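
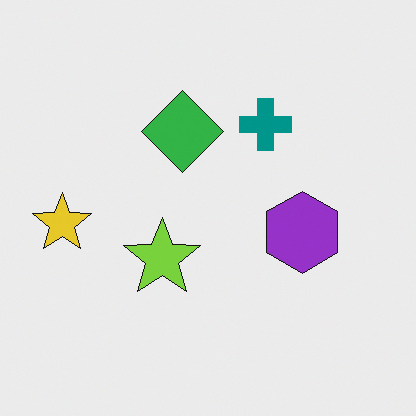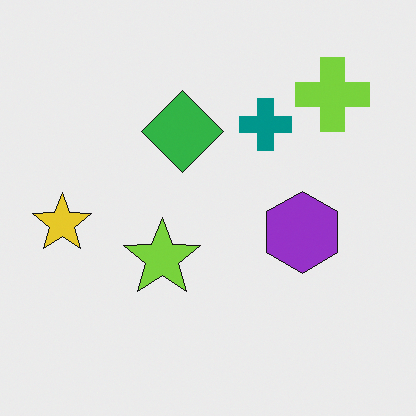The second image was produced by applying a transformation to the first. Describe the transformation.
The transformation is: overlaid with an additional lime cross.

A lime cross appears in the second image that is absent from the first.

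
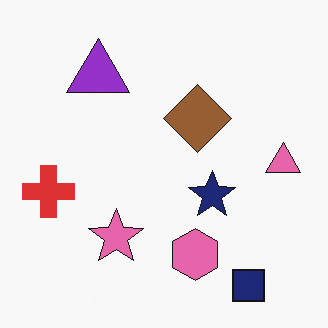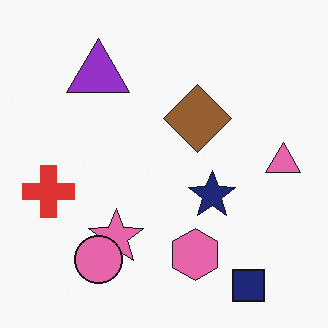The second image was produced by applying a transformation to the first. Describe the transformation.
This is the original image overlaid with an additional pink circle.

A pink circle appears in the second image that is absent from the first.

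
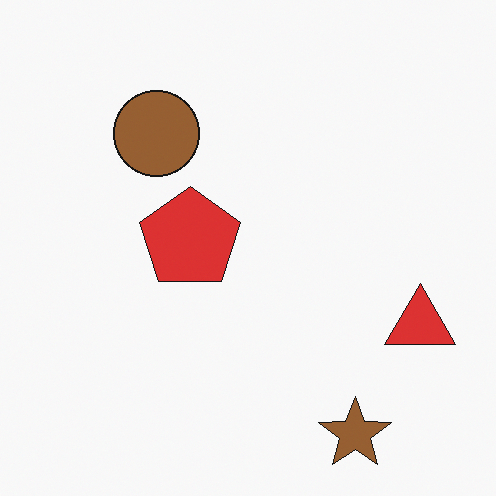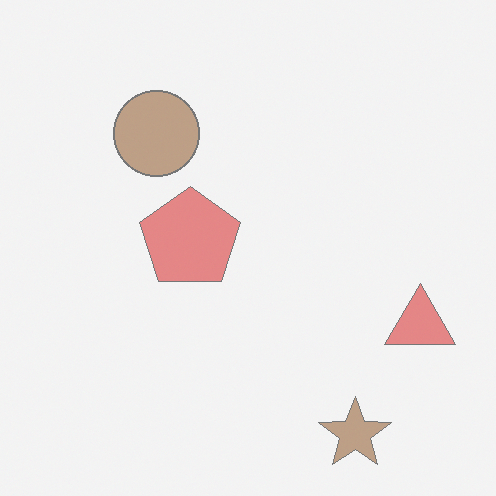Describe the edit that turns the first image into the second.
The second image is the first washed out (contrast reduced).

Tones are pushed toward mid-grey across the whole image — a global contrast change.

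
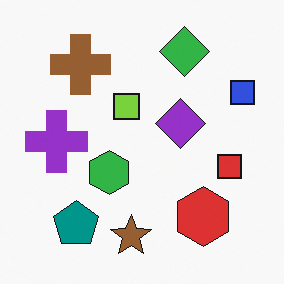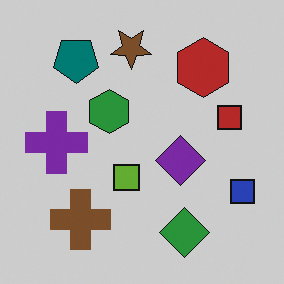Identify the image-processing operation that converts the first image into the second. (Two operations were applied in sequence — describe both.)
The second image is the first flipped vertically (top ↔ bottom), then slightly darkened.

The brown star is in the bottom of the first image and the top of the second — shapes on opposite sides of the horizontal midline have swapped in a mirror flip. Every pixel — background and shapes alike — is uniformly darkened.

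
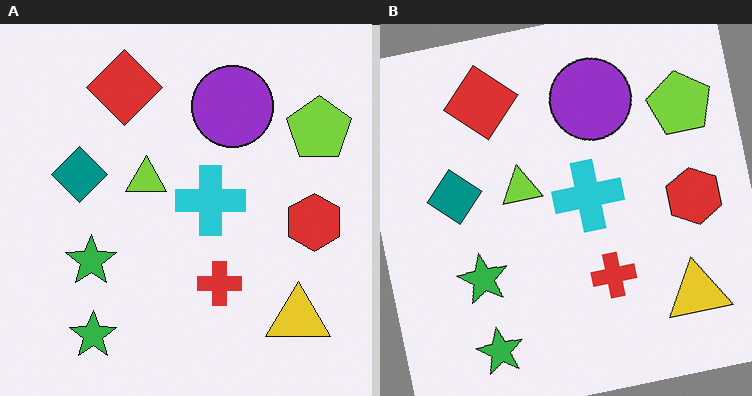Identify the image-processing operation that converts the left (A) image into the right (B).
The right (B) image is the left (A) rotated counter-clockwise by a slight angle.

Every shape is tilted by the same angle and the image corners show triangular fill wedges — a whole-image rotation by a non-right angle.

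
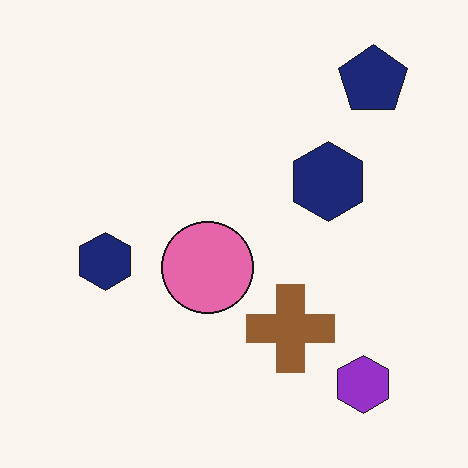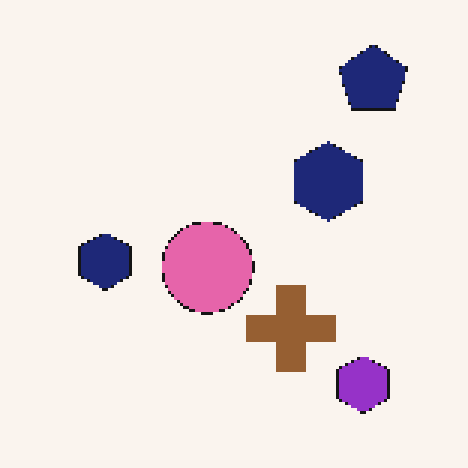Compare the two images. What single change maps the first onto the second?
The second image is the first lightly pixelated (a mild mosaic effect).

Shapes are reduced to large square blocks; fine edges and outlines are lost — a downscale-then-upscale (mosaic) effect.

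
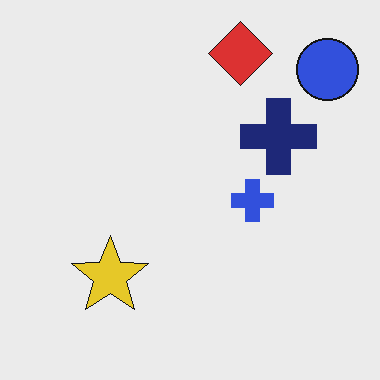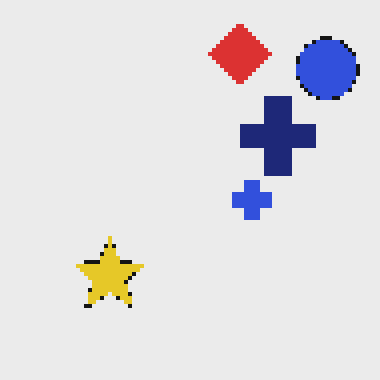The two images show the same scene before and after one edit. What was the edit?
This is the original image mildly pixelated.

Shapes are reduced to large square blocks; fine edges and outlines are lost — a downscale-then-upscale (mosaic) effect.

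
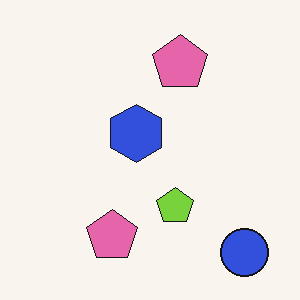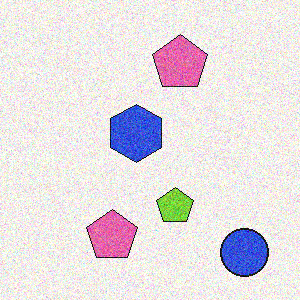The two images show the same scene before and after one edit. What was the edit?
Degraded with visible gaussian noise.

Random speckle covers the whole image, including the flat background.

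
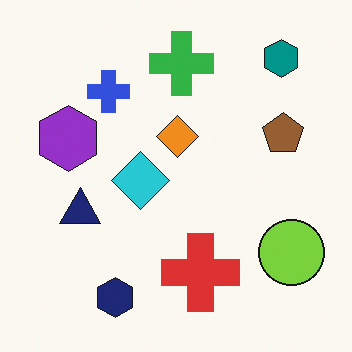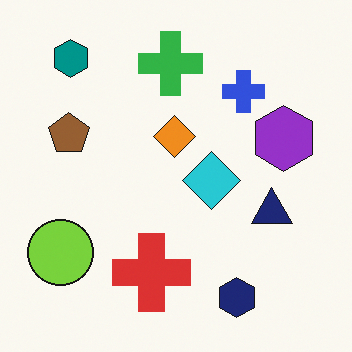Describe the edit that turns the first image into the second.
This is the original image flipped horizontally (left ↔ right).

The lime circle is in the bottom-right of the first image and the bottom-left of the second — shapes on opposite sides of the vertical midline have swapped in a mirror flip.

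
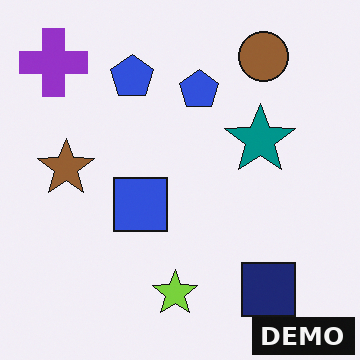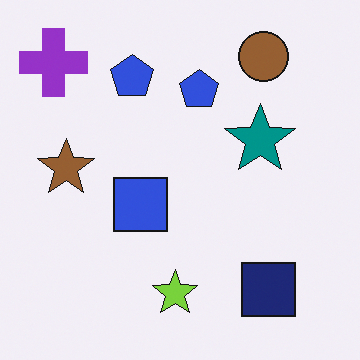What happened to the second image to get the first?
This is the original image watermarked with the text "DEMO" in the lower-right corner.

A dark label reading "DEMO" appears in the lower-right corner.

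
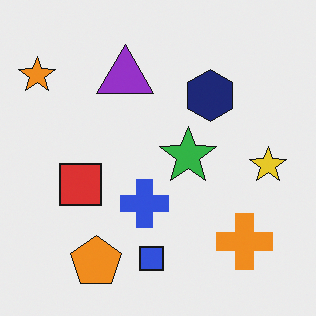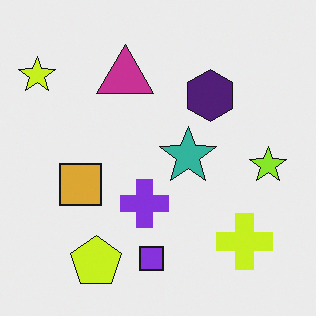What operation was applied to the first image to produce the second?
The image was hue-shifted slightly.

Every shape's color has rotated by the same amount around the hue wheel — a uniform hue shift.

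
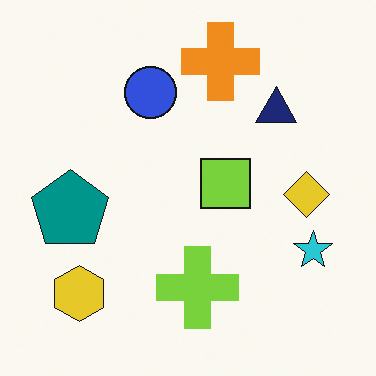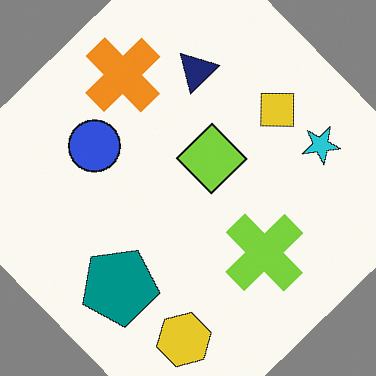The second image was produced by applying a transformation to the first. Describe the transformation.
The image was rotated counter-clockwise by a large amount — several tens of degrees.

Every shape is tilted by the same angle and the image corners show triangular fill wedges — a whole-image rotation by a non-right angle.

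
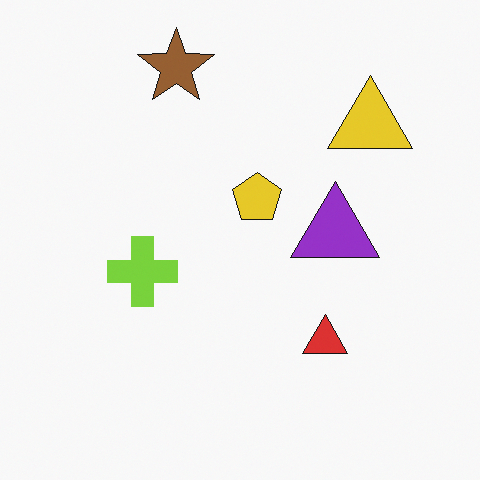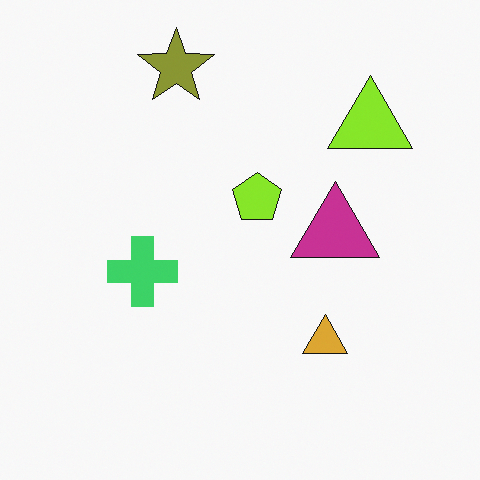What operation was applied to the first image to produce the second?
This is the original image hue-shifted slightly.

Every shape's color has rotated by the same amount around the hue wheel — a uniform hue shift.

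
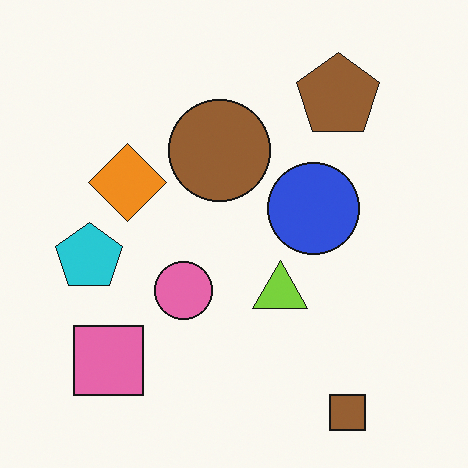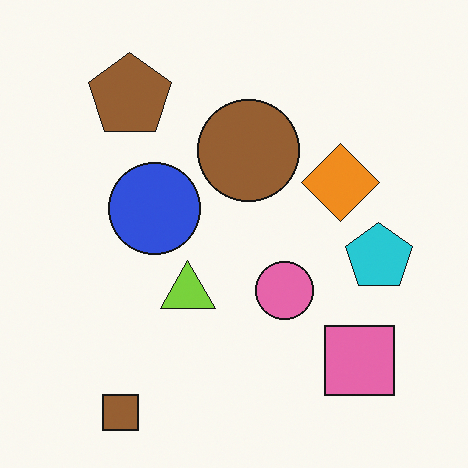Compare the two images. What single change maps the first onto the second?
The second image is the first flipped horizontally (left ↔ right).

The cyan pentagon is in the left of the first image and the right of the second — shapes on opposite sides of the vertical midline have swapped in a mirror flip.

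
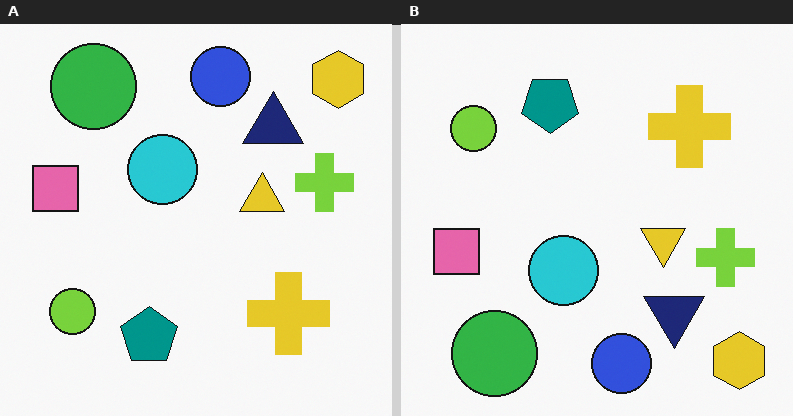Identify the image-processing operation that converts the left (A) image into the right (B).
This is the original image flipped vertically (top ↔ bottom).

The blue circle is in the top of the left (A) image and the bottom of the right (B) — shapes on opposite sides of the horizontal midline have swapped in a mirror flip.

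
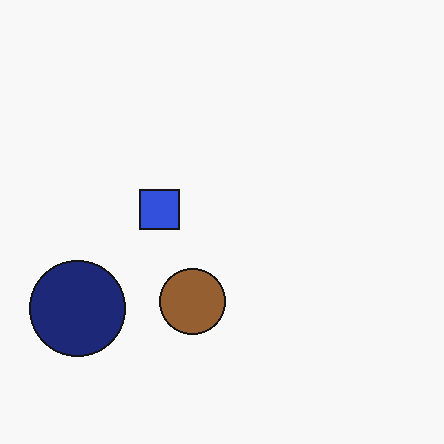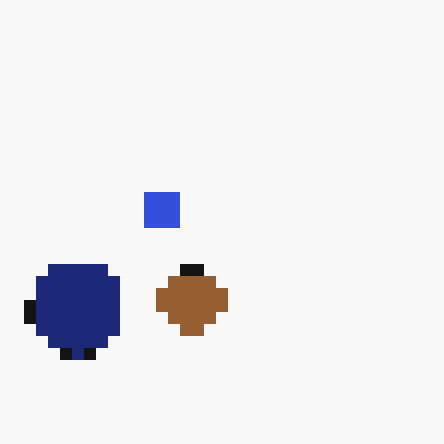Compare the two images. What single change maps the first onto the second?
Heavily pixelated into large blocks.

Shapes are reduced to large square blocks; fine edges and outlines are lost — a downscale-then-upscale (mosaic) effect.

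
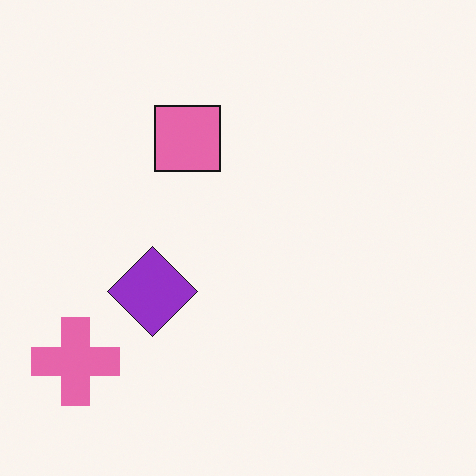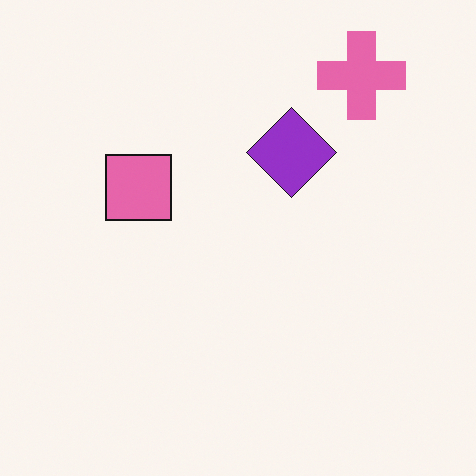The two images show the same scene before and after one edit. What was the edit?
The transformation is: transposed (reflected across the top-left ↔ bottom-right diagonal).

Shapes have swapped their row and column positions — what was in the top-right is now in the bottom-left — a diagonal reflection.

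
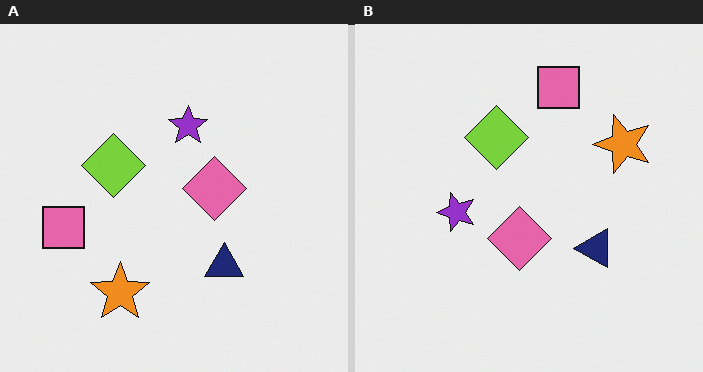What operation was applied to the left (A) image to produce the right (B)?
The image was transposed (reflected across the top-left ↔ bottom-right diagonal).

Shapes have swapped their row and column positions — what was in the top-right is now in the bottom-left — a diagonal reflection.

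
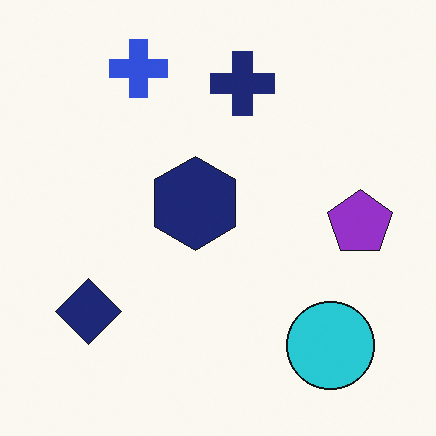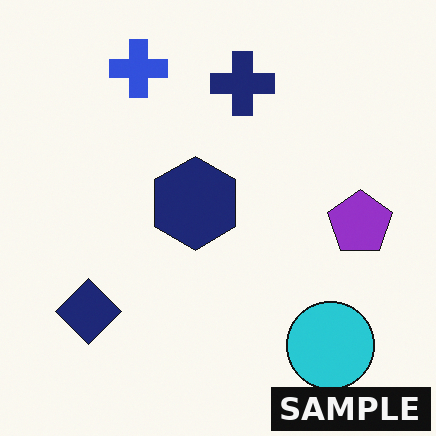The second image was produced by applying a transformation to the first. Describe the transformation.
The image was watermarked with the text "SAMPLE" in the lower-right corner.

A dark label reading "SAMPLE" appears in the lower-right corner.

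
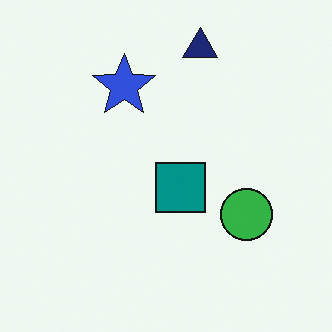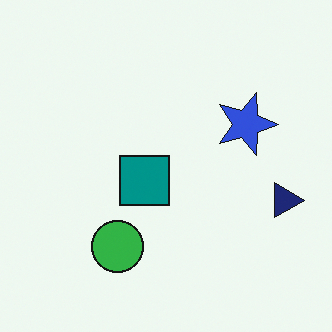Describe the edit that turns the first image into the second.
The image was rotated 90° clockwise.

The navy triangle sits in the top of the first image and the right of the second — consistent with a whole-image 90° clockwise rotation.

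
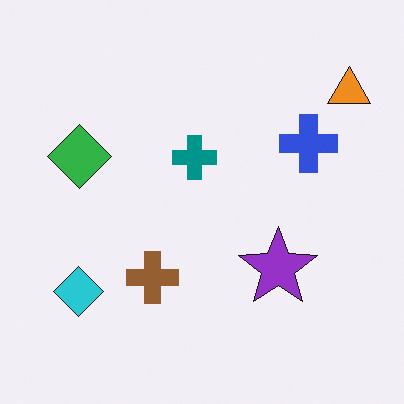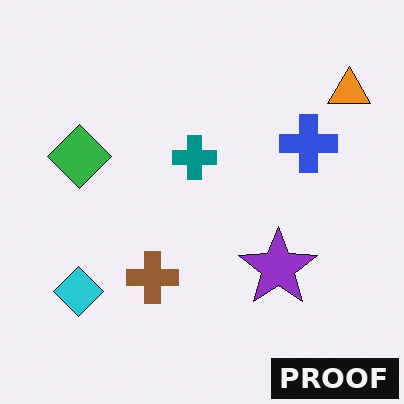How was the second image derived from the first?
The transformation is: watermarked with the text "PROOF" in the lower-right corner.

A dark label reading "PROOF" appears in the lower-right corner.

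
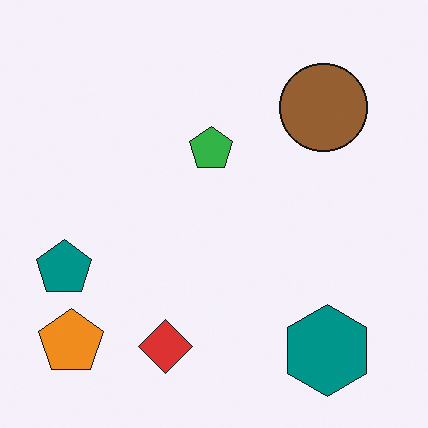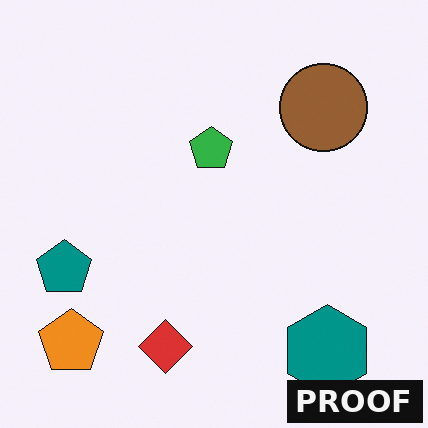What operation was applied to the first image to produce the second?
It was watermarked with the text "PROOF" in the lower-right corner.

A dark label reading "PROOF" appears in the lower-right corner.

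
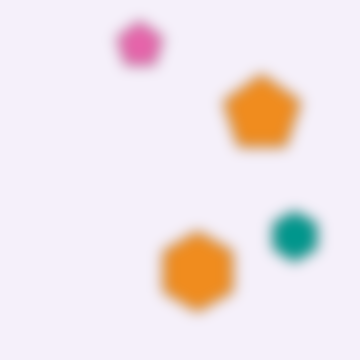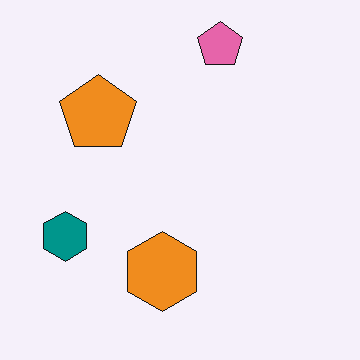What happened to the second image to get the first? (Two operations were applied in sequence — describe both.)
The first image is the second flipped horizontally (left ↔ right), then strongly gaussian-blurred.

The teal hexagon is in the left of the second image and the right of the first — shapes on opposite sides of the vertical midline have swapped in a mirror flip. Shape edges and outlines are uniformly softened across the whole image.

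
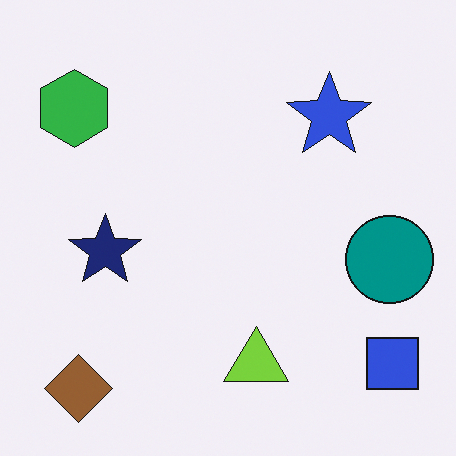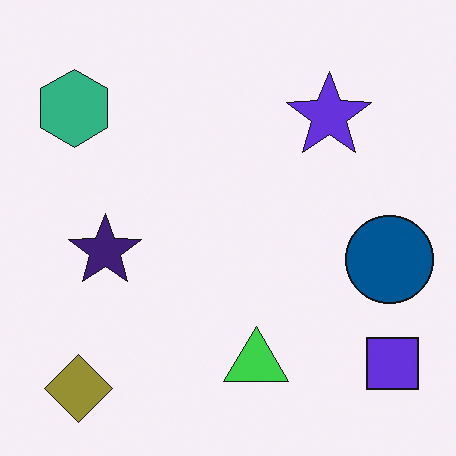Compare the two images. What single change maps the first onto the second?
The image was hue-shifted slightly.

Every shape's color has rotated by the same amount around the hue wheel — a uniform hue shift.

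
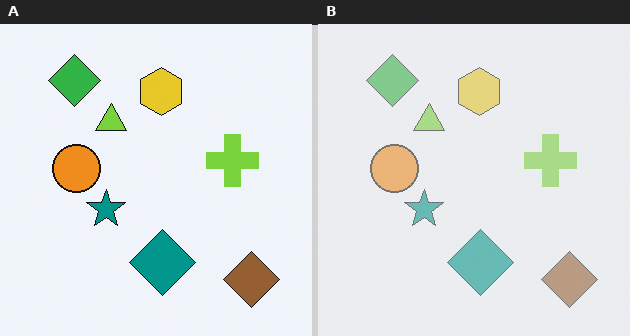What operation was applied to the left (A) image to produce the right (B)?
The right (B) image is the left (A) washed out (contrast reduced).

Tones are pushed toward mid-grey across the whole image — a global contrast change.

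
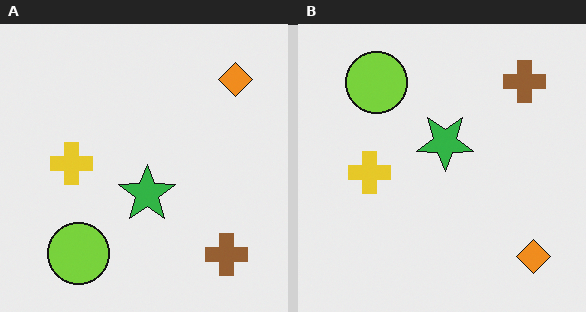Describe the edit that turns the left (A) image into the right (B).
This is the original image flipped vertically (top ↔ bottom).

The orange diamond is in the top-right of the left (A) image and the bottom-right of the right (B) — shapes on opposite sides of the horizontal midline have swapped in a mirror flip.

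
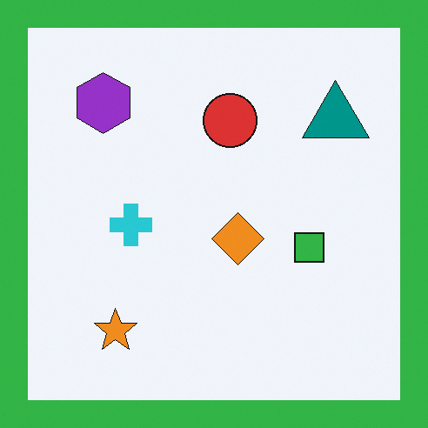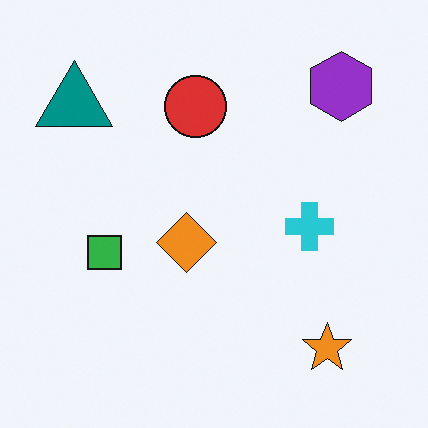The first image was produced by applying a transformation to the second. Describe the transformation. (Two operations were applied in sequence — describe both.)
It was flipped horizontally (left ↔ right), then framed with a green border.

The teal triangle is in the top-left of the second image and the top-right of the first — shapes on opposite sides of the vertical midline have swapped in a mirror flip. A solid green frame runs around the edge of the first image, with the content slightly shrunk inside it.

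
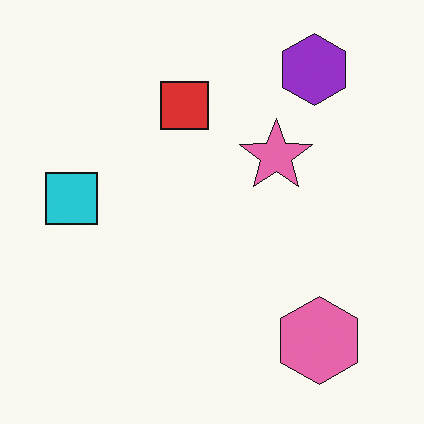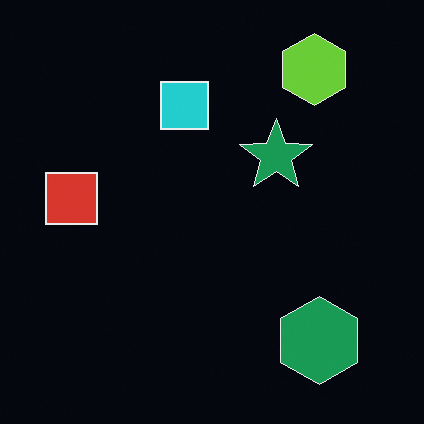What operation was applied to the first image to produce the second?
Color-inverted (negative).

The light background has become dark and every shape's color is its complement — a photographic negative.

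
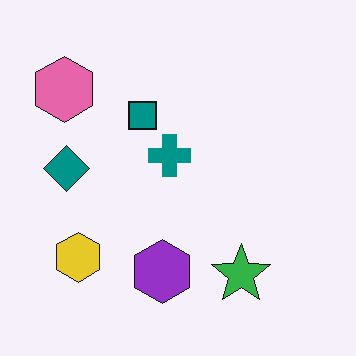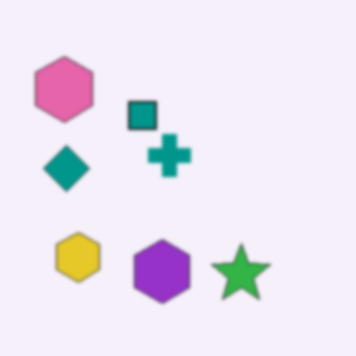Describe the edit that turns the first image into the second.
The second image is the first lightly blurred.

Shape edges and outlines are uniformly softened across the whole image.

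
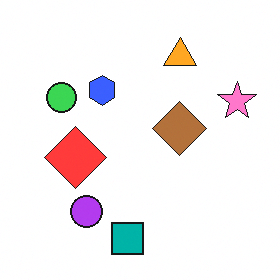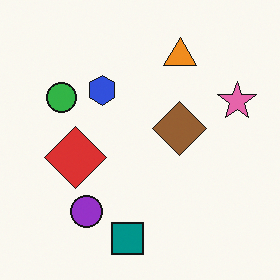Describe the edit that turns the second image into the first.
The image was slightly brightened.

Every pixel — background and shapes alike — is uniformly brightened.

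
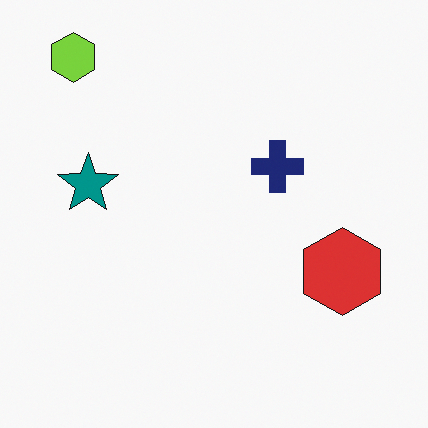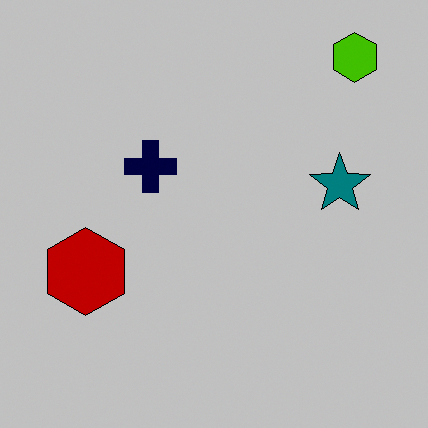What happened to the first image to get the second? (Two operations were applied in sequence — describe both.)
Heavily posterized to just a handful of flat colors, then flipped horizontally (left ↔ right).

Each flat color has snapped to a coarser quantized level — most visibly, the near-white background has dropped to a flat grey. The lime hexagon is in the top-left of the first image and the top-right of the second — shapes on opposite sides of the vertical midline have swapped in a mirror flip.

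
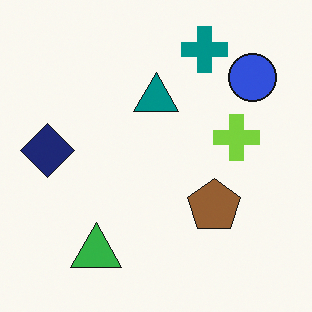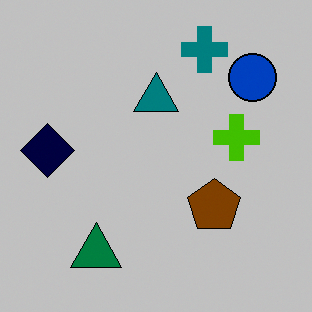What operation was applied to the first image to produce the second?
Heavily posterized to just a handful of flat colors.

Each flat color has snapped to a coarser quantized level — most visibly, the near-white background has dropped to a flat grey.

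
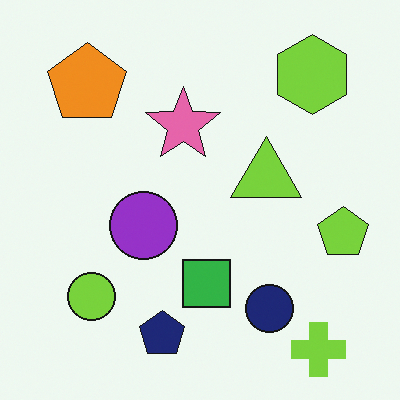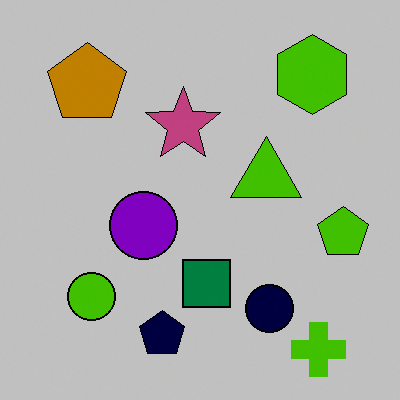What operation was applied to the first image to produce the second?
Aggressively posterized.

Each flat color has snapped to a coarser quantized level — most visibly, the near-white background has dropped to a flat grey.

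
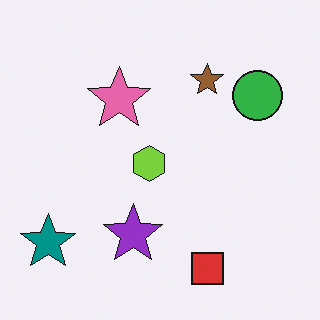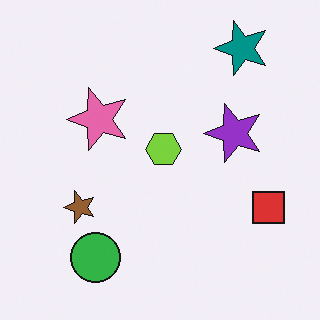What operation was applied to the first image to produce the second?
Transposed (reflected across the top-left ↔ bottom-right diagonal).

Shapes have swapped their row and column positions — what was in the top-right is now in the bottom-left — a diagonal reflection.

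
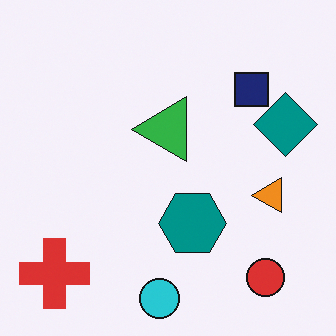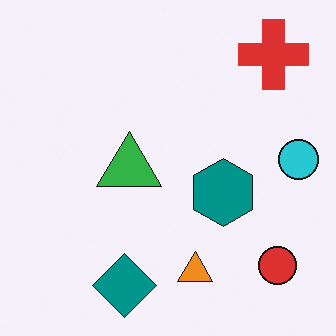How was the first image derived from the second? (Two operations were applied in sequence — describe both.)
This is the original image transposed (reflected across the top-left ↔ bottom-right diagonal), then overlaid with an additional navy square.

Shapes have swapped their row and column positions — what was in the top-right is now in the bottom-left — a diagonal reflection. A navy square appears in the first image that is absent from the second.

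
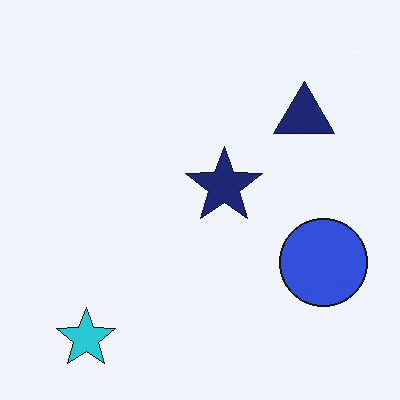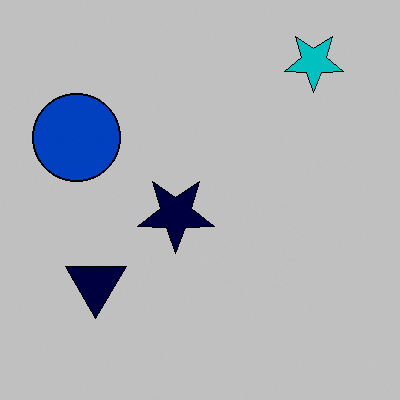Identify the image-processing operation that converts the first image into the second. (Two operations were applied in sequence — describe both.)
This is the original image heavily posterized to just a handful of flat colors, then rotated 180°.

Each flat color has snapped to a coarser quantized level — most visibly, the near-white background has dropped to a flat grey. The cyan star sits in the bottom-left of the first image and the top-right of the second — consistent with a whole-image 180° rotation.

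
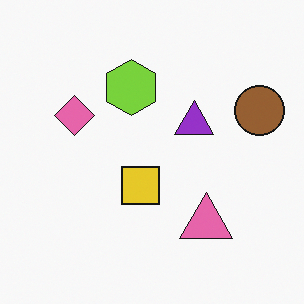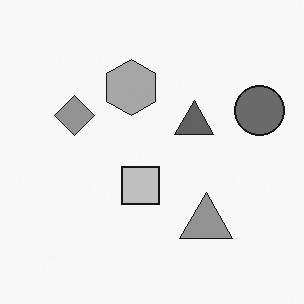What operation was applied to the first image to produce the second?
This is the original image converted to grayscale.

All color is removed — every shape is now a shade of grey.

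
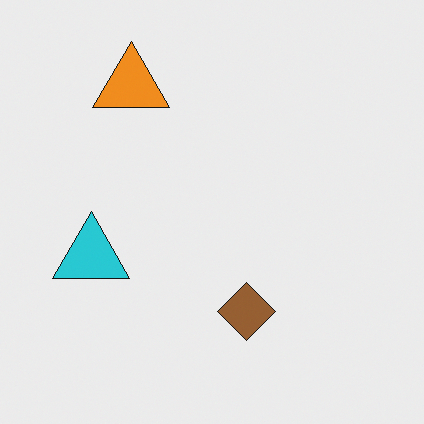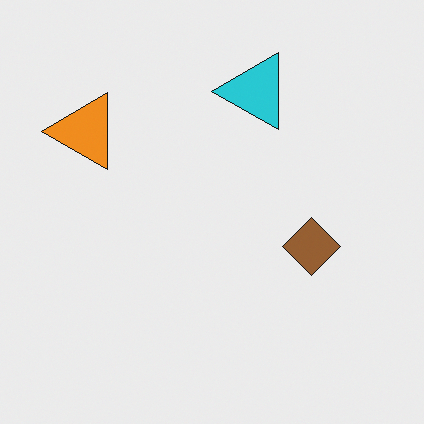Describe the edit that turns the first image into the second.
The image was transposed (reflected across the top-left ↔ bottom-right diagonal).

Shapes have swapped their row and column positions — what was in the top-right is now in the bottom-left — a diagonal reflection.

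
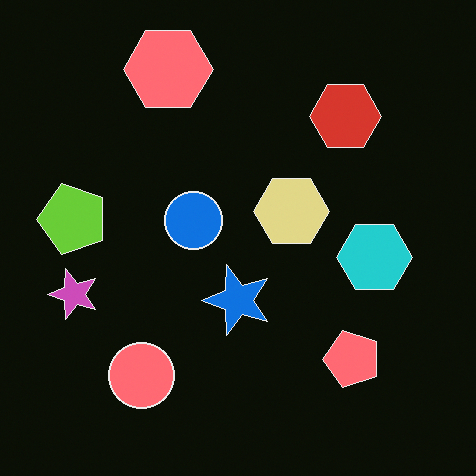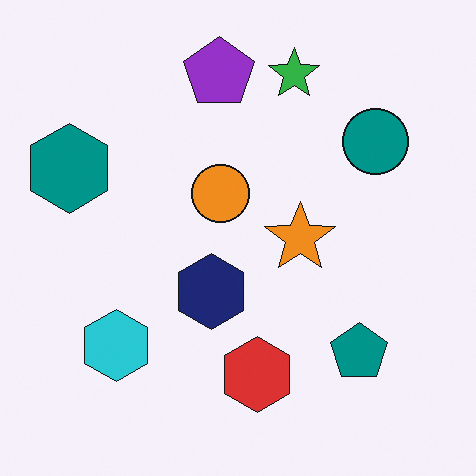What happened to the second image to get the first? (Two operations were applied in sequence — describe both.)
This is the original image color-inverted (negative), then transposed (reflected across the top-left ↔ bottom-right diagonal).

The light background has become dark and every shape's color is its complement — a photographic negative. Shapes have swapped their row and column positions — what was in the top-right is now in the bottom-left — a diagonal reflection.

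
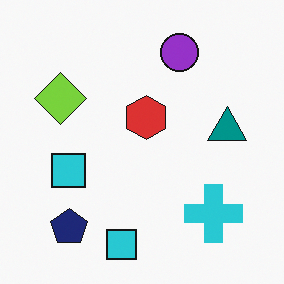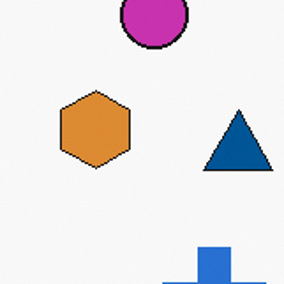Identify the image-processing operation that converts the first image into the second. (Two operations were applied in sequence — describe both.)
The image was hue-shifted by a small amount, then cropped to a noticeably smaller region and rescaled.

Every shape's color has rotated by the same amount around the hue wheel — a uniform hue shift. The visible shapes are larger and the field of view is narrower; shapes near the original edges may be partly or wholly outside the frame — a crop-and-rescale.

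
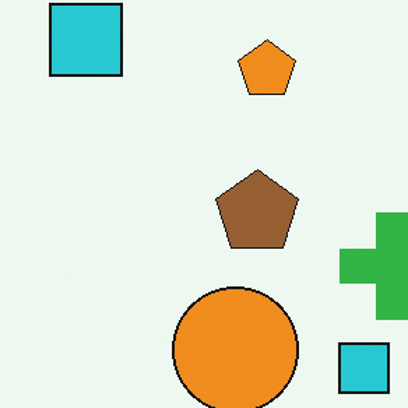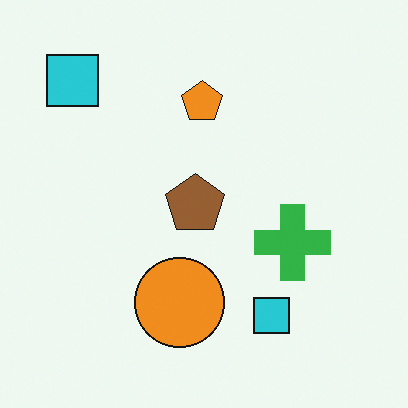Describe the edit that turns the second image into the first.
Cropped slightly and scaled back up.

The visible shapes are larger and the field of view is narrower; shapes near the original edges may be partly or wholly outside the frame — a crop-and-rescale.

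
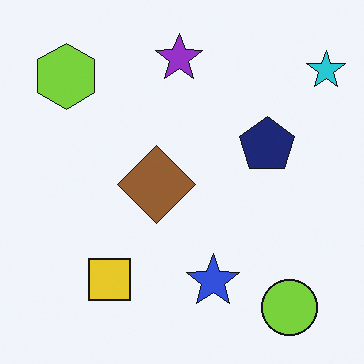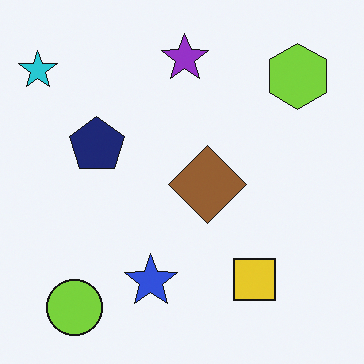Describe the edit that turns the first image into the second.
This is the original image flipped horizontally (left ↔ right).

The cyan star is in the top-right of the first image and the top-left of the second — shapes on opposite sides of the vertical midline have swapped in a mirror flip.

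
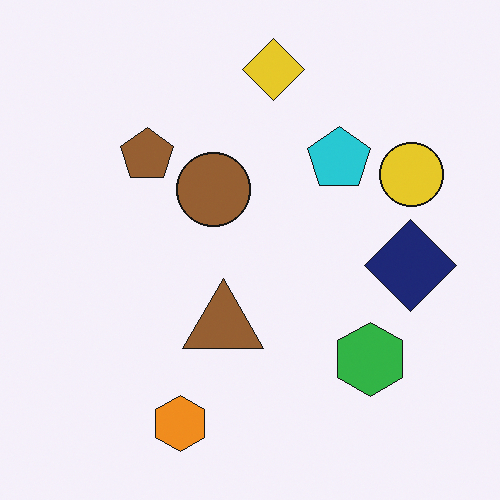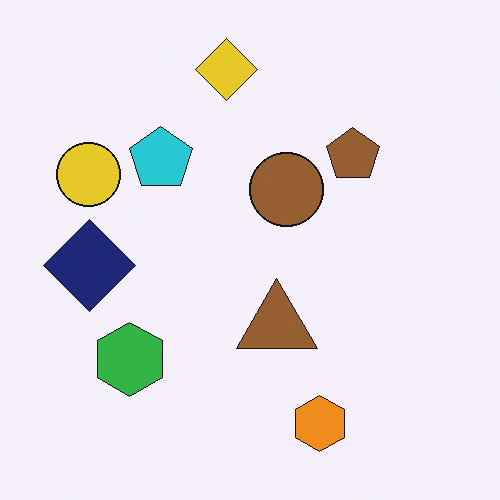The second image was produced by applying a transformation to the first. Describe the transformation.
This is the original image flipped horizontally (left ↔ right).

The yellow circle is in the right of the first image and the left of the second — shapes on opposite sides of the vertical midline have swapped in a mirror flip.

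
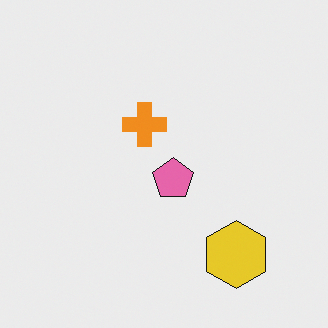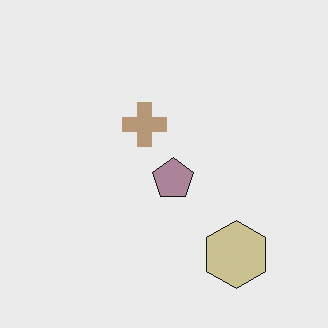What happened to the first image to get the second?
This is the original image heavily desaturated.

All colors are more muted and greyish — a global saturation change.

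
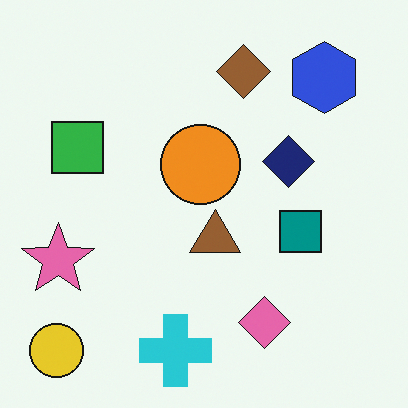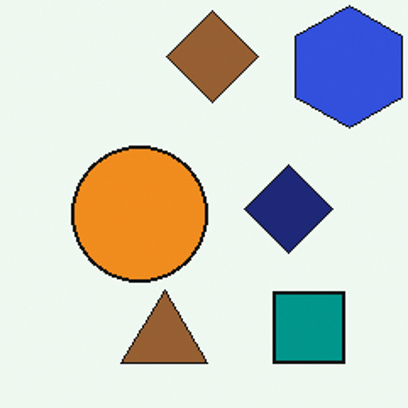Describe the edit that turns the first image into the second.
Cropped to a noticeably smaller region and rescaled.

The visible shapes are larger and the field of view is narrower; shapes near the original edges may be partly or wholly outside the frame — a crop-and-rescale.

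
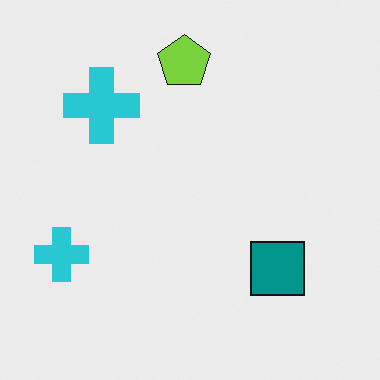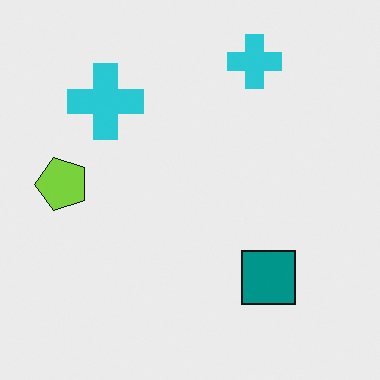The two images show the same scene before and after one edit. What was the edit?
Transposed (reflected across the top-left ↔ bottom-right diagonal).

Shapes have swapped their row and column positions — what was in the top-right is now in the bottom-left — a diagonal reflection.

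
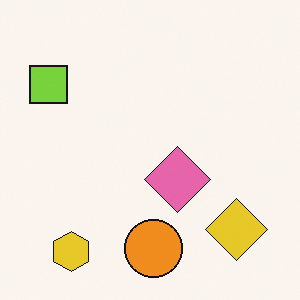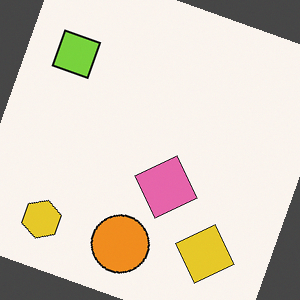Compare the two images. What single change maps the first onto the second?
This is the original image rotated clockwise by a clearly visible amount.

Every shape is tilted by the same angle and the image corners show triangular fill wedges — a whole-image rotation by a non-right angle.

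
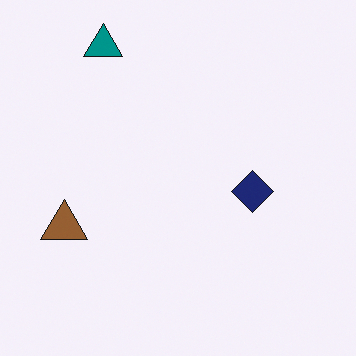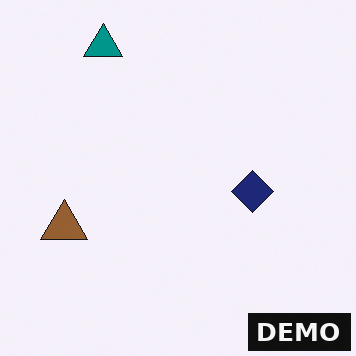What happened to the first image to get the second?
Watermarked with the text "DEMO" in the lower-right corner.

A dark label reading "DEMO" appears in the lower-right corner.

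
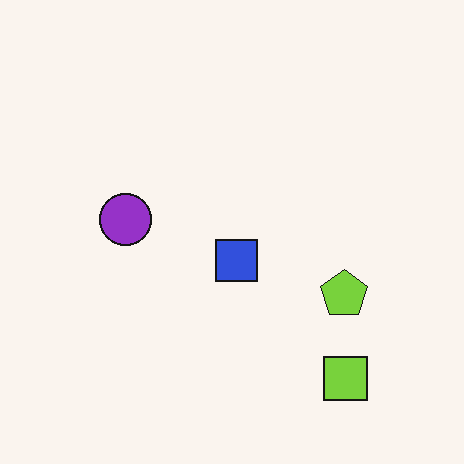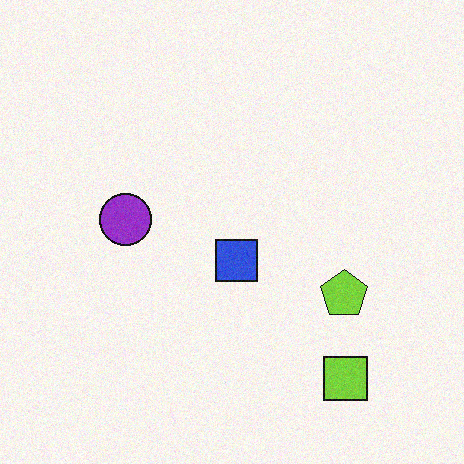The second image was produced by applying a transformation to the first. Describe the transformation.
The image was degraded with light additive noise.

Random speckle covers the whole image, including the flat background.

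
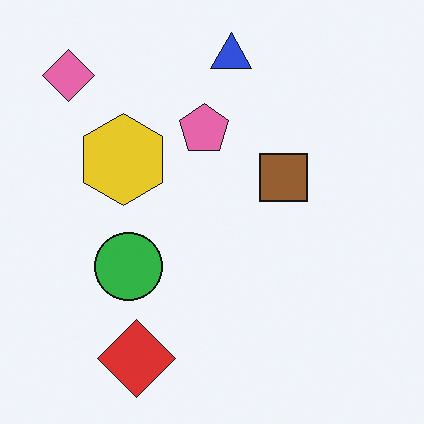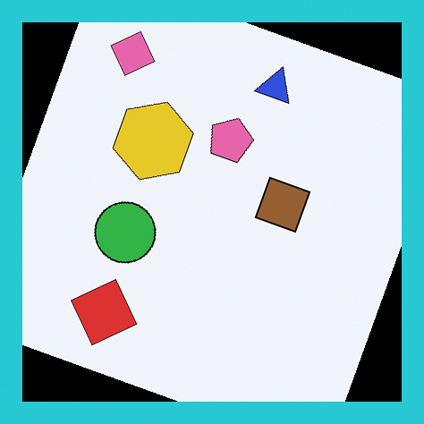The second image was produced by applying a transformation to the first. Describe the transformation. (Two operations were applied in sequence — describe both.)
It was rotated clockwise by a clearly visible amount, then framed with a cyan border.

Every shape is tilted by the same angle and the image corners show triangular fill wedges — a whole-image rotation by a non-right angle. A solid cyan frame runs around the edge of the second image, with the content slightly shrunk inside it.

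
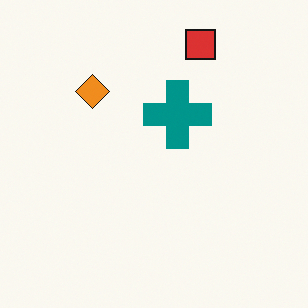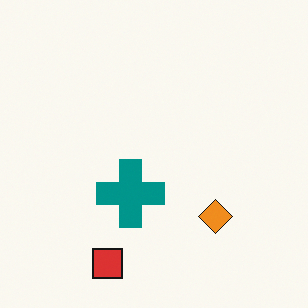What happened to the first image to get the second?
The transformation is: rotated 180°.

The red square sits in the top of the first image and the bottom of the second — consistent with a whole-image 180° rotation.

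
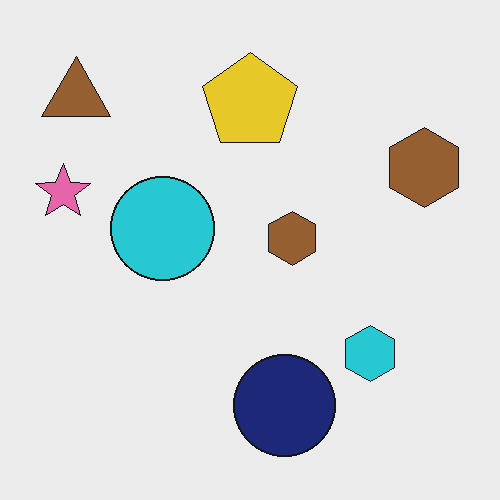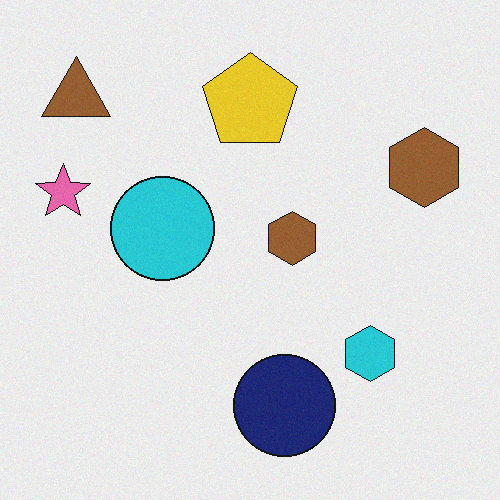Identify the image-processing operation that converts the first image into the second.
The transformation is: degraded with subtle gaussian noise.

Random speckle covers the whole image, including the flat background.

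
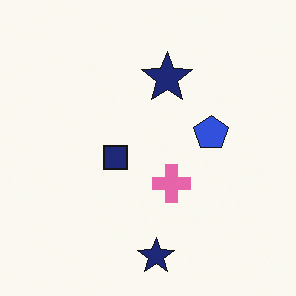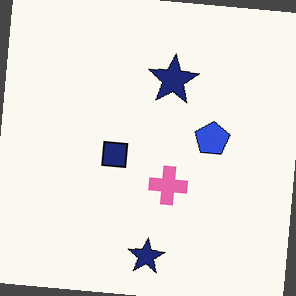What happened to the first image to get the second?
This is the original image rotated clockwise by a slight angle.

Every shape is tilted by the same angle and the image corners show triangular fill wedges — a whole-image rotation by a non-right angle.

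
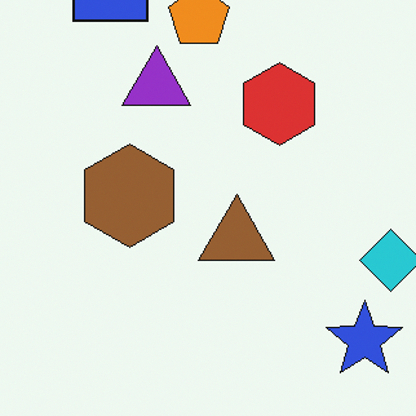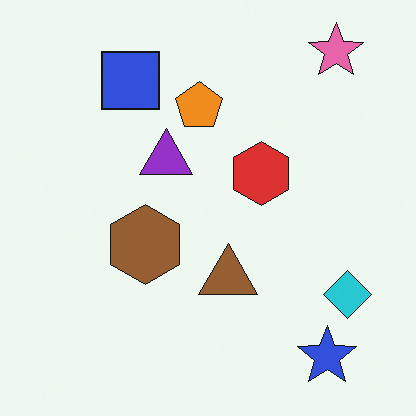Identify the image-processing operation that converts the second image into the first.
The first image is the second cropped to a modestly smaller region and rescaled.

The visible shapes are larger and the field of view is narrower; shapes near the original edges may be partly or wholly outside the frame — a crop-and-rescale.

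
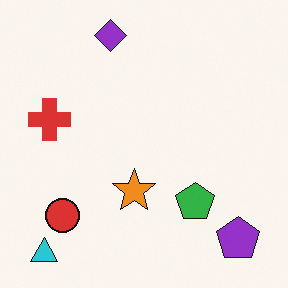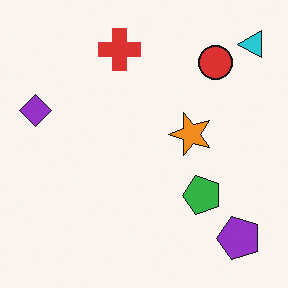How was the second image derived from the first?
Transposed (reflected across the top-left ↔ bottom-right diagonal).

Shapes have swapped their row and column positions — what was in the top-right is now in the bottom-left — a diagonal reflection.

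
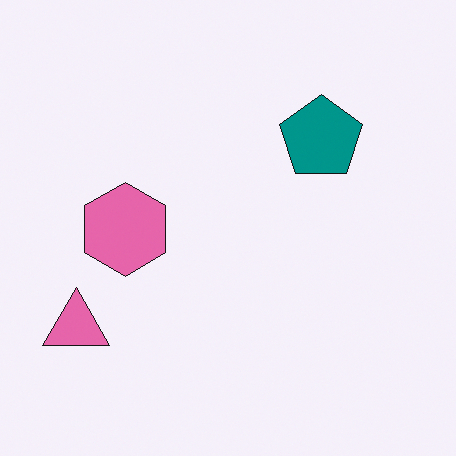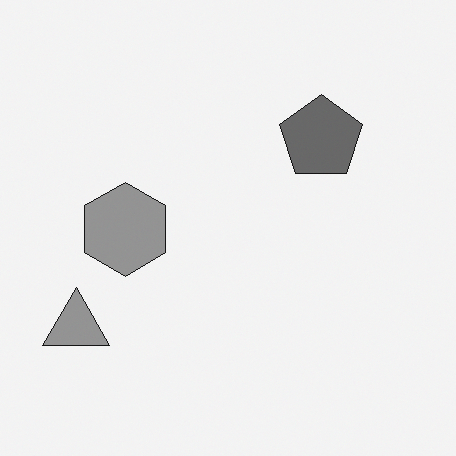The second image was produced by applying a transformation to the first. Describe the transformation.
The transformation is: converted to grayscale.

All color is removed — every shape is now a shade of grey.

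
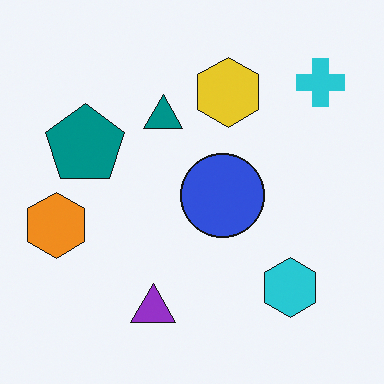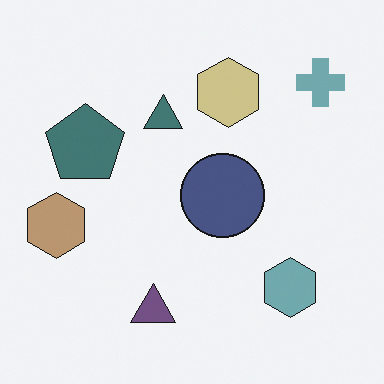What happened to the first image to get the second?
The transformation is: heavily desaturated.

All colors are more muted and greyish — a global saturation change.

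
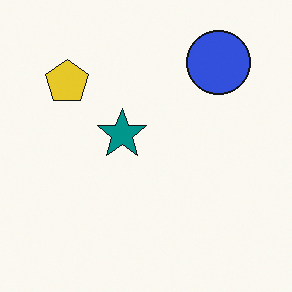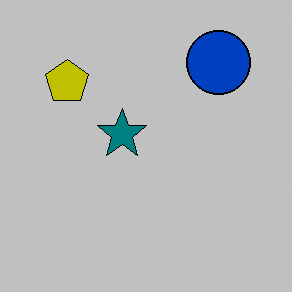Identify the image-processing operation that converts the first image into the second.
The second image is the first aggressively posterized.

Each flat color has snapped to a coarser quantized level — most visibly, the near-white background has dropped to a flat grey.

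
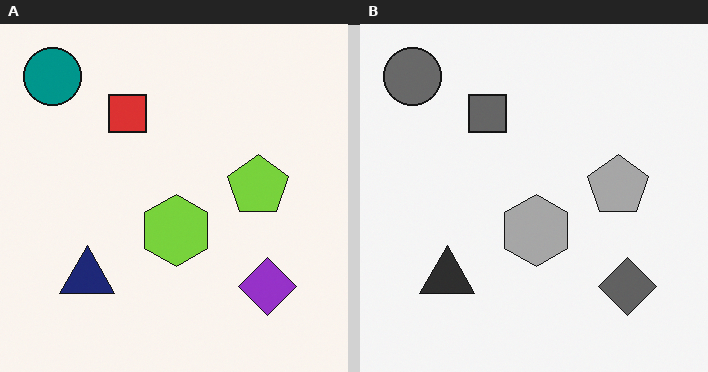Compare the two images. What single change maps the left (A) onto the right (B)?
This is the original image converted to grayscale.

All color is removed — every shape is now a shade of grey.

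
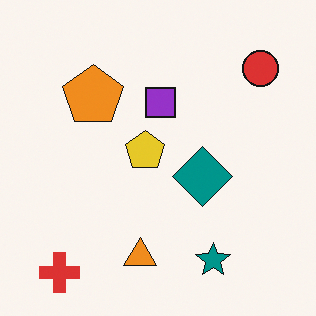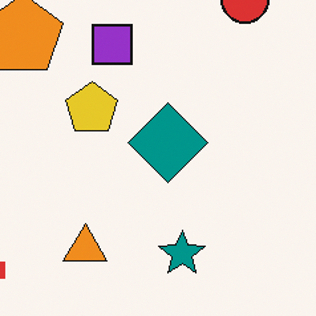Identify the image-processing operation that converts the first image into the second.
It was cropped slightly and scaled back up.

The visible shapes are larger and the field of view is narrower; shapes near the original edges may be partly or wholly outside the frame — a crop-and-rescale.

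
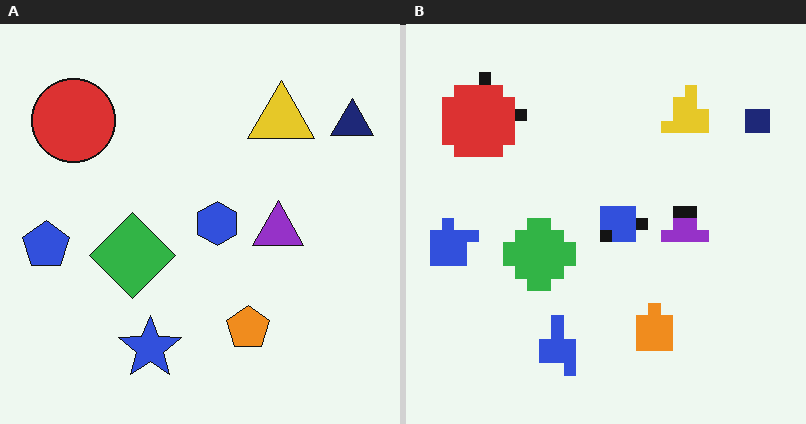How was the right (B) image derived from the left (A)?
This is the original image heavily pixelated into large blocks.

Shapes are reduced to large square blocks; fine edges and outlines are lost — a downscale-then-upscale (mosaic) effect.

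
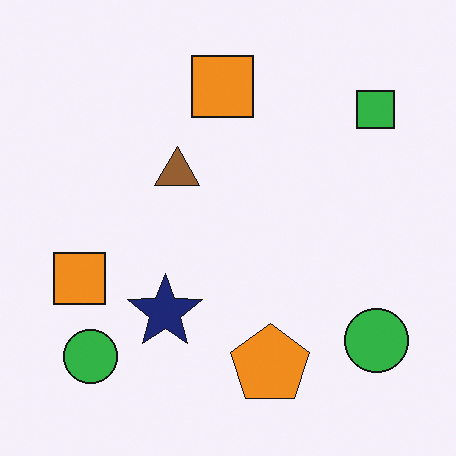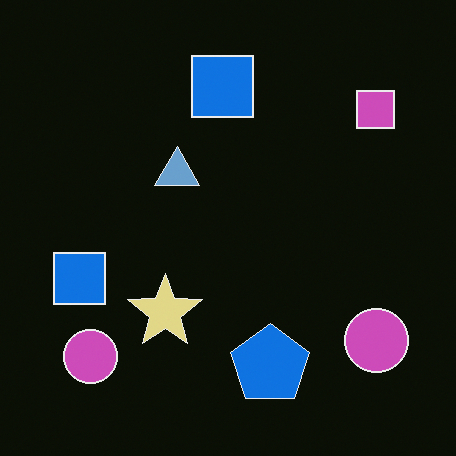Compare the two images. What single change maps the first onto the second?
This is the original image color-inverted (negative).

The light background has become dark and every shape's color is its complement — a photographic negative.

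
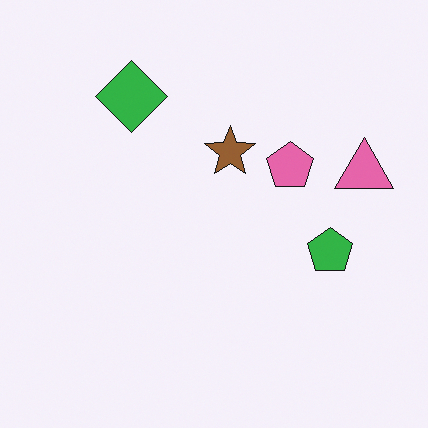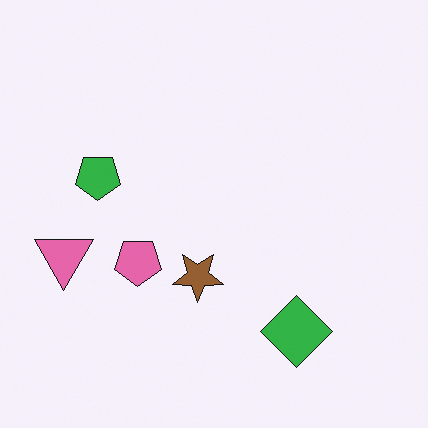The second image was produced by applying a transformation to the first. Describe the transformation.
The second image is the first rotated 180°.

The pink triangle sits in the right of the first image and the left of the second — consistent with a whole-image 180° rotation.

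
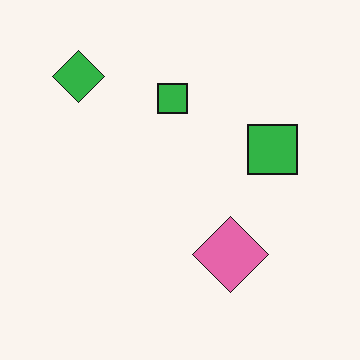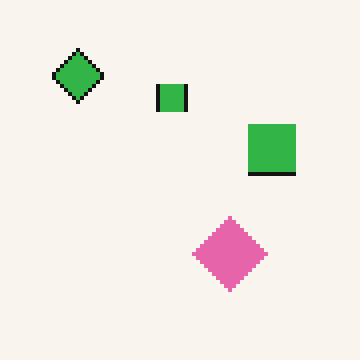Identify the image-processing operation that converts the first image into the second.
The image was lightly pixelated (a mild mosaic effect).

Shapes are reduced to large square blocks; fine edges and outlines are lost — a downscale-then-upscale (mosaic) effect.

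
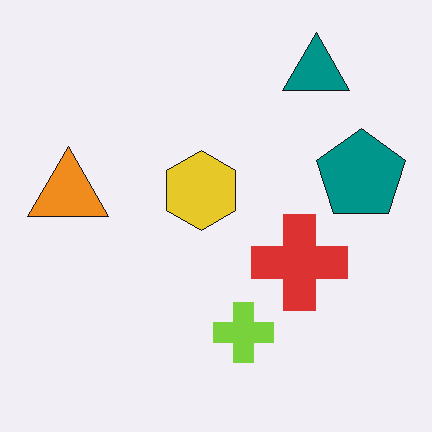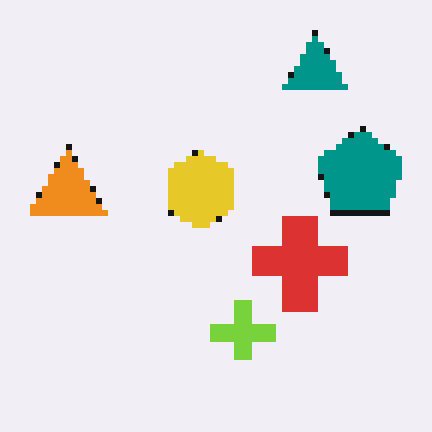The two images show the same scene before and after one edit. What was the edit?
It was pixelated into visible square blocks.

Shapes are reduced to large square blocks; fine edges and outlines are lost — a downscale-then-upscale (mosaic) effect.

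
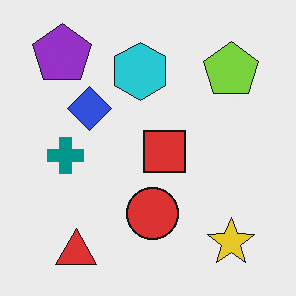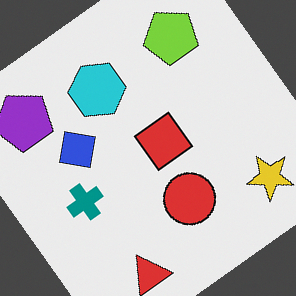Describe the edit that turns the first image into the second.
It was rotated counter-clockwise by a large amount — several tens of degrees.

Every shape is tilted by the same angle and the image corners show triangular fill wedges — a whole-image rotation by a non-right angle.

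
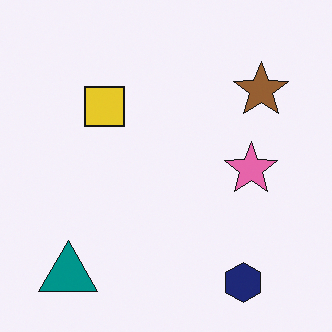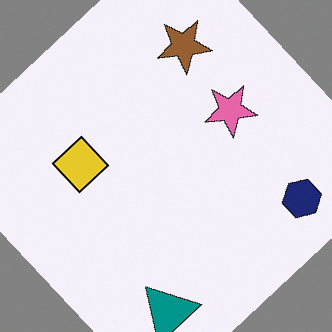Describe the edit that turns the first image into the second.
The transformation is: rotated counter-clockwise by a large amount — several tens of degrees.

Every shape is tilted by the same angle and the image corners show triangular fill wedges — a whole-image rotation by a non-right angle.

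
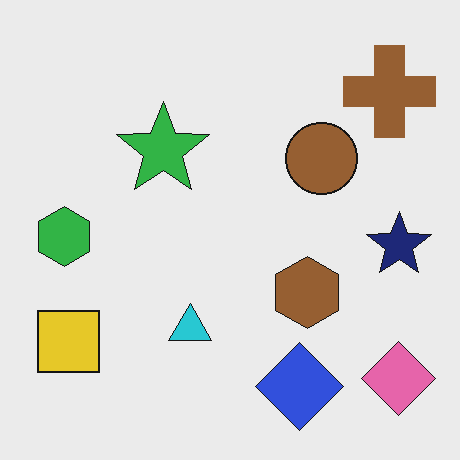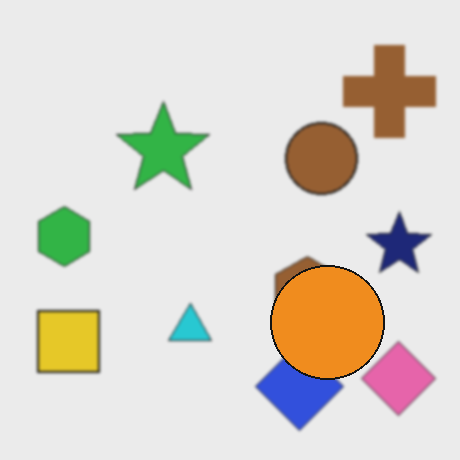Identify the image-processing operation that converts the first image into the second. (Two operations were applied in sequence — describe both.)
Slightly softened, then overlaid with an additional orange circle.

Shape edges and outlines are uniformly softened across the whole image. An orange circle appears in the second image that is absent from the first.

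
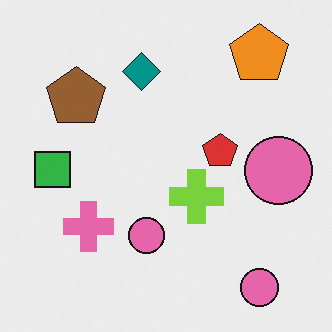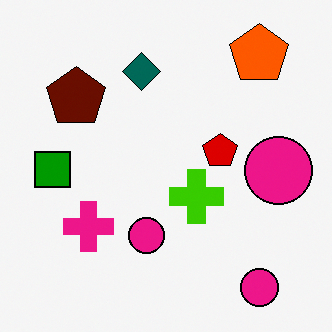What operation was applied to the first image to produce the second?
The second image is the first given much higher contrast.

Tones are pushed away from mid-grey across the whole image — a global contrast change.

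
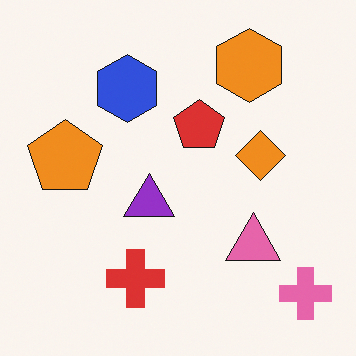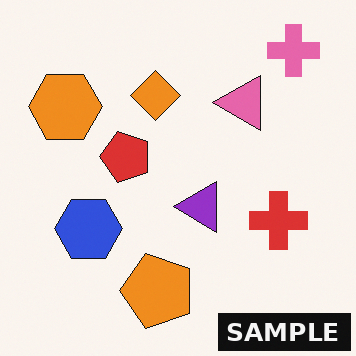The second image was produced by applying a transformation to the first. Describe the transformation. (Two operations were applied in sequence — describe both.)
It was rotated 90° counter-clockwise, then watermarked with the text "SAMPLE" in the lower-right corner.

The pink cross sits in the bottom-right of the first image and the top-right of the second — consistent with a whole-image 90° counter-clockwise rotation. A dark label reading "SAMPLE" appears in the lower-right corner.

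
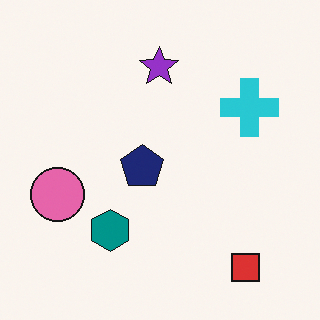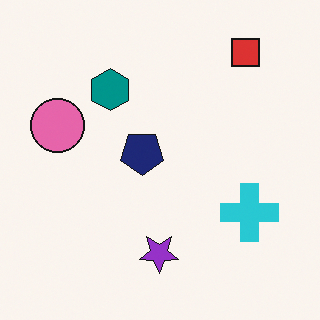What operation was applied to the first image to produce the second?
Flipped vertically (top ↔ bottom).

The red square is in the bottom-right of the first image and the top-right of the second — shapes on opposite sides of the horizontal midline have swapped in a mirror flip.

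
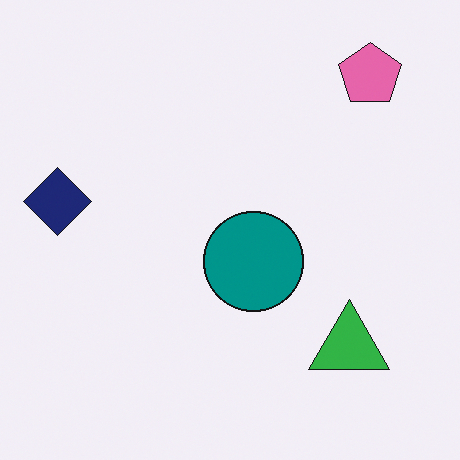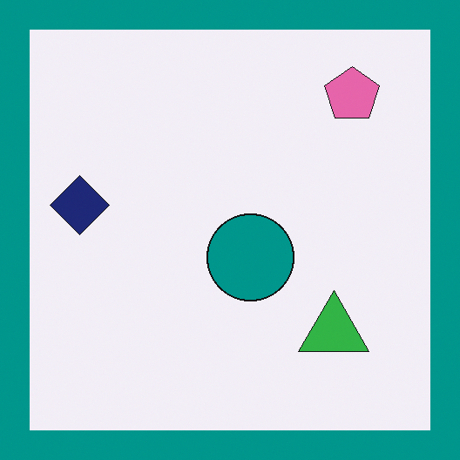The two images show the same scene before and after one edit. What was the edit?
This is the original image framed with a teal border.

A solid teal frame runs around the edge of the second image, with the content slightly shrunk inside it.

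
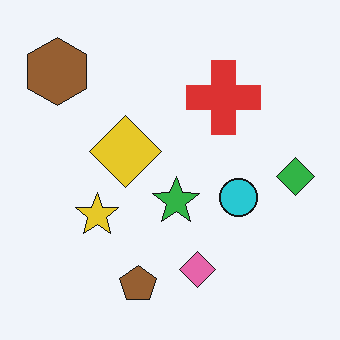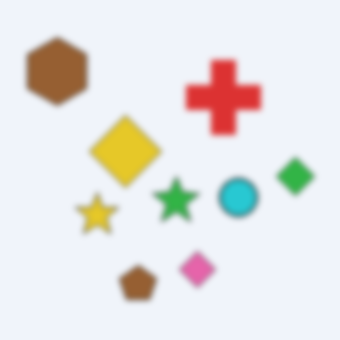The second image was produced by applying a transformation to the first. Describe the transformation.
Moderately blurred.

Shape edges and outlines are uniformly softened across the whole image.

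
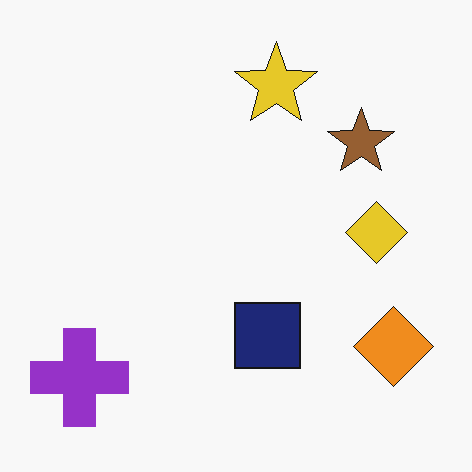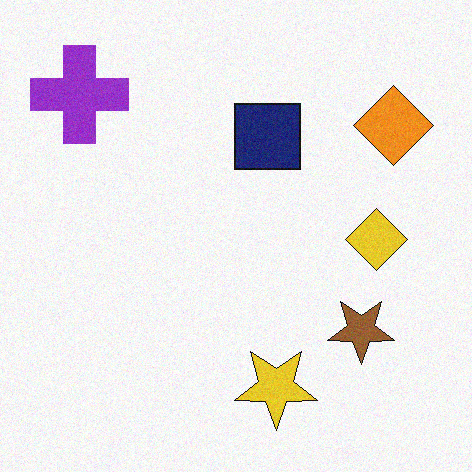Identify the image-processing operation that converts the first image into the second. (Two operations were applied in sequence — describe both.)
It was flipped vertically (top ↔ bottom), then degraded with subtle gaussian noise.

The yellow star is in the top of the first image and the bottom of the second — shapes on opposite sides of the horizontal midline have swapped in a mirror flip. Random speckle covers the whole image, including the flat background.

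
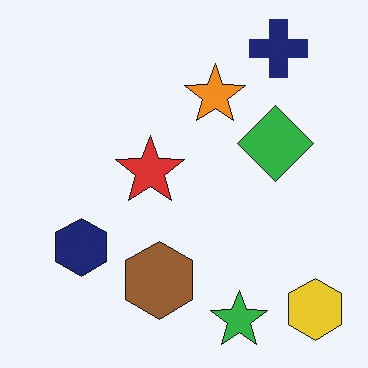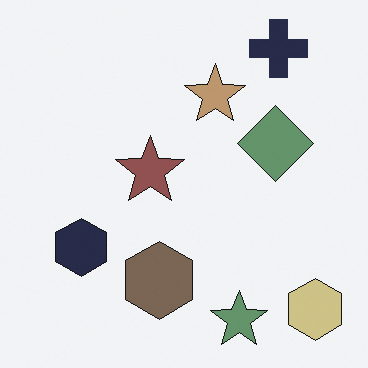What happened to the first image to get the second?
The transformation is: heavily desaturated.

All colors are more muted and greyish — a global saturation change.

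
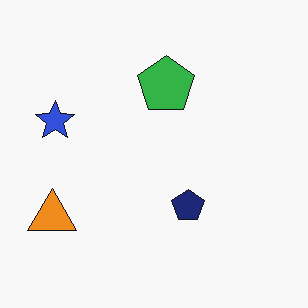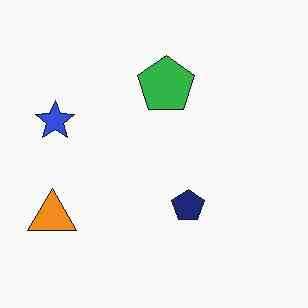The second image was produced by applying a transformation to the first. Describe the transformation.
Given moderate JPEG compression.

Blocky 8×8 compression artifacts appear around shape edges and the flat background shows ringing — characteristic JPEG degradation.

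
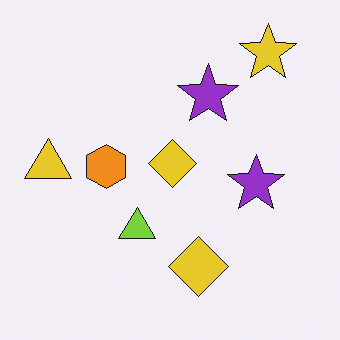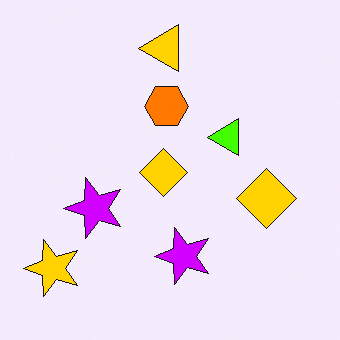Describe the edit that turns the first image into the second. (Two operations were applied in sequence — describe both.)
Transposed (reflected across the top-left ↔ bottom-right diagonal), then made much more vivid (saturation change).

Shapes have swapped their row and column positions — what was in the top-right is now in the bottom-left — a diagonal reflection. All colors are more vivid — a global saturation change.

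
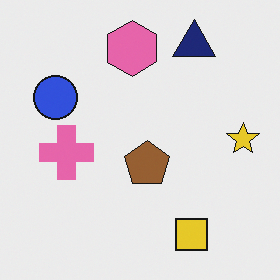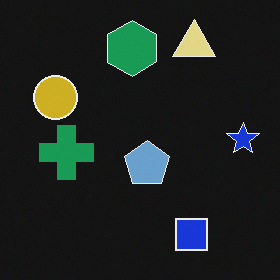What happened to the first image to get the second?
The second image is the first color-inverted (negative).

The light background has become dark and every shape's color is its complement — a photographic negative.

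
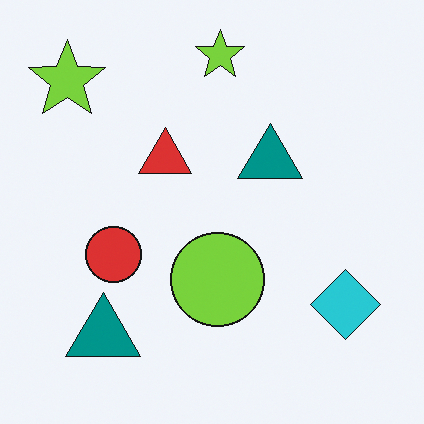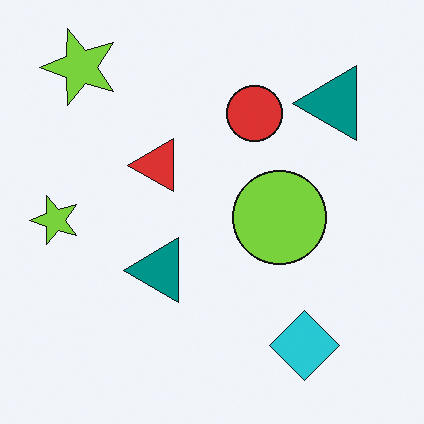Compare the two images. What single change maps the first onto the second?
This is the original image transposed (reflected across the top-left ↔ bottom-right diagonal).

Shapes have swapped their row and column positions — what was in the top-right is now in the bottom-left — a diagonal reflection.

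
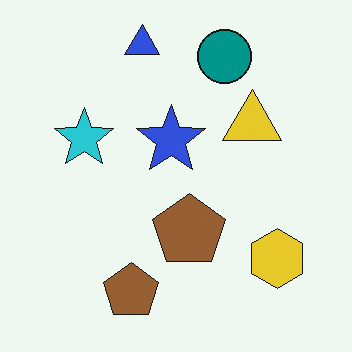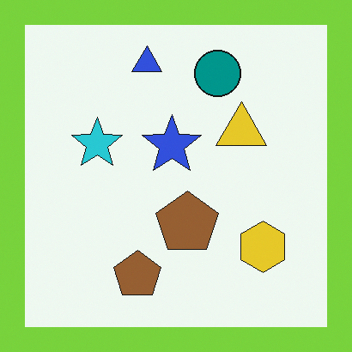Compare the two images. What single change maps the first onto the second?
The second image is the first framed with a lime border.

A solid lime frame runs around the edge of the second image, with the content slightly shrunk inside it.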